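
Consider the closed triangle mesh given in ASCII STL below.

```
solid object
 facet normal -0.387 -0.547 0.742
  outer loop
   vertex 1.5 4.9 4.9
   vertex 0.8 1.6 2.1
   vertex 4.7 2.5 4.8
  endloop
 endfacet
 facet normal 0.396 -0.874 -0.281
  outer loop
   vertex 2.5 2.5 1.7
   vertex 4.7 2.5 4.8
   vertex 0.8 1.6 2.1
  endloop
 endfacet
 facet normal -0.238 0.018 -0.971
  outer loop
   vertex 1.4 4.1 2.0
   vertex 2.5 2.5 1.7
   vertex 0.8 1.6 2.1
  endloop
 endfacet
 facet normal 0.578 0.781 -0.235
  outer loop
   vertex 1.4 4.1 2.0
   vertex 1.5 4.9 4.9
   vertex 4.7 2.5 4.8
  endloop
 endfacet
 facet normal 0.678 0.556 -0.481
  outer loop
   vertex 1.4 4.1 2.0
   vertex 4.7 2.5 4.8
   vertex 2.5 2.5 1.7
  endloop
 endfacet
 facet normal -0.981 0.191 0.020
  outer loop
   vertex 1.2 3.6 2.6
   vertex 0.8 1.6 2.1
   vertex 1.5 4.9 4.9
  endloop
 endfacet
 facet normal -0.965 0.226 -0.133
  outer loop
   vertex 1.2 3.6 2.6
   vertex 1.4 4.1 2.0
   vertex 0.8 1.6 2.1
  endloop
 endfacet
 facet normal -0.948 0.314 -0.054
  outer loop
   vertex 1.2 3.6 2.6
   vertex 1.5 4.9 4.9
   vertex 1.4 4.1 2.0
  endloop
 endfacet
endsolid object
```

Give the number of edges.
12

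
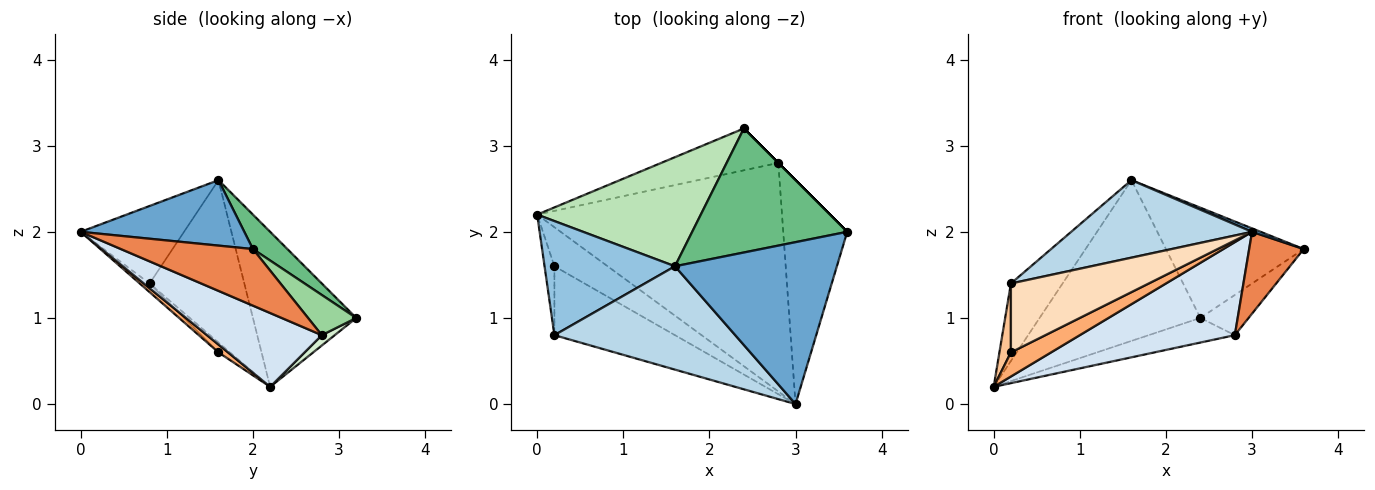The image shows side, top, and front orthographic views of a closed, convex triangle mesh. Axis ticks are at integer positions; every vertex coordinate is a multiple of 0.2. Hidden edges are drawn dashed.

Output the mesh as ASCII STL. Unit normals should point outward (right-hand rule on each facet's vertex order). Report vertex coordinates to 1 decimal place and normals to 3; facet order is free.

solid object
 facet normal 0.375 -0.020 0.927
  outer loop
   vertex 1.6 1.6 2.6
   vertex 3.0 0.0 2.0
   vertex 3.6 2.0 1.8
  endloop
 endfacet
 facet normal -0.718 0.391 0.576
  outer loop
   vertex 0.2 0.8 1.4
   vertex 1.6 1.6 2.6
   vertex 0.0 2.2 0.2
  endloop
 endfacet
 facet normal -0.324 -0.568 0.757
  outer loop
   vertex 0.2 0.8 1.4
   vertex 3.0 0.0 2.0
   vertex 1.6 1.6 2.6
  endloop
 endfacet
 facet normal 0.269 -0.363 -0.892
  outer loop
   vertex 2.8 2.8 0.8
   vertex 3.0 0.0 2.0
   vertex 0.0 2.2 0.2
  endloop
 endfacet
 facet normal 0.639 -0.264 -0.722
  outer loop
   vertex 2.8 2.8 0.8
   vertex 3.6 2.0 1.8
   vertex 3.0 0.0 2.0
  endloop
 endfacet
 facet normal 0.124 -0.521 -0.844
  outer loop
   vertex 0.2 1.6 0.6
   vertex 0.0 2.2 0.2
   vertex 3.0 0.0 2.0
  endloop
 endfacet
 facet normal -0.577 -0.577 -0.577
  outer loop
   vertex 0.2 1.6 0.6
   vertex 0.2 0.8 1.4
   vertex 0.0 2.2 0.2
  endloop
 endfacet
 facet normal -0.050 -0.706 -0.706
  outer loop
   vertex 0.2 1.6 0.6
   vertex 3.0 0.0 2.0
   vertex 0.2 0.8 1.4
  endloop
 endfacet
 facet normal 0.164 0.655 0.737
  outer loop
   vertex 2.4 3.2 1.0
   vertex 1.6 1.6 2.6
   vertex 3.6 2.0 1.8
  endloop
 endfacet
 facet normal 0.707 0.707 0.000
  outer loop
   vertex 2.4 3.2 1.0
   vertex 3.6 2.0 1.8
   vertex 2.8 2.8 0.8
  endloop
 endfacet
 facet normal -0.470 0.731 0.496
  outer loop
   vertex 2.4 3.2 1.0
   vertex 0.0 2.2 0.2
   vertex 1.6 1.6 2.6
  endloop
 endfacet
 facet normal 0.076 0.506 -0.859
  outer loop
   vertex 2.4 3.2 1.0
   vertex 2.8 2.8 0.8
   vertex 0.0 2.2 0.2
  endloop
 endfacet
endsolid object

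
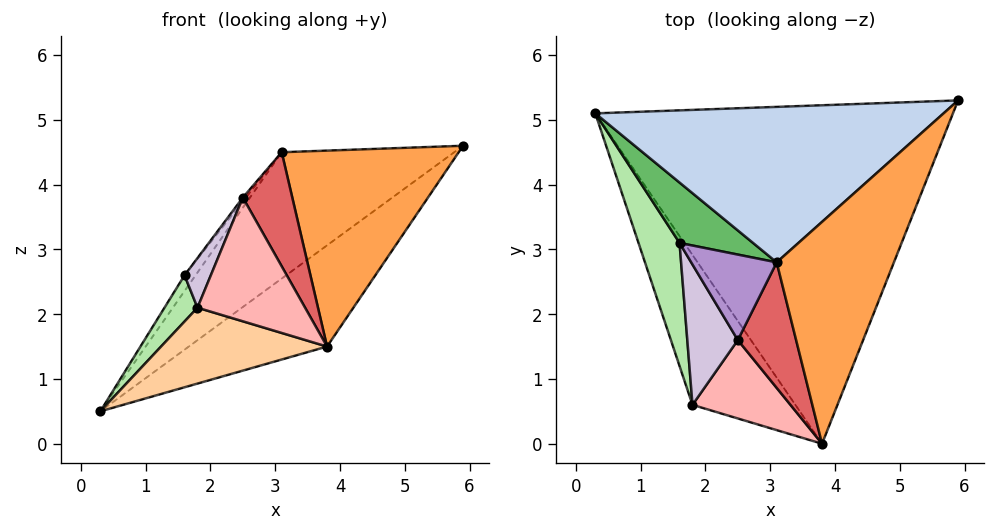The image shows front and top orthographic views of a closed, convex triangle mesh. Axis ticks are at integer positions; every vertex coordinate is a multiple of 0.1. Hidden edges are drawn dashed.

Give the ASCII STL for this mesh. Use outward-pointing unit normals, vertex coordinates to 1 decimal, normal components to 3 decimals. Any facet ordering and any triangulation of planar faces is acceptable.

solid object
 facet normal 0.569 0.236 -0.788
  outer loop
   vertex 3.8 0.0 1.5
   vertex 0.3 5.1 0.5
   vertex 5.9 5.3 4.6
  endloop
 endfacet
 facet normal -0.509 0.543 0.668
  outer loop
   vertex 3.1 2.8 4.5
   vertex 5.9 5.3 4.6
   vertex 0.3 5.1 0.5
  endloop
 endfacet
 facet normal 0.491 -0.577 0.653
  outer loop
   vertex 3.1 2.8 4.5
   vertex 3.8 0.0 1.5
   vertex 5.9 5.3 4.6
  endloop
 endfacet
 facet normal -0.374 -0.419 -0.827
  outer loop
   vertex 1.8 0.6 2.1
   vertex 0.3 5.1 0.5
   vertex 3.8 0.0 1.5
  endloop
 endfacet
 facet normal -0.762 0.163 0.627
  outer loop
   vertex 1.6 3.1 2.6
   vertex 3.1 2.8 4.5
   vertex 0.3 5.1 0.5
  endloop
 endfacet
 facet normal -0.899 -0.154 0.410
  outer loop
   vertex 1.6 3.1 2.6
   vertex 0.3 5.1 0.5
   vertex 1.8 0.6 2.1
  endloop
 endfacet
 facet normal 0.434 -0.606 0.667
  outer loop
   vertex 2.5 1.6 3.8
   vertex 3.8 0.0 1.5
   vertex 3.1 2.8 4.5
  endloop
 endfacet
 facet normal -0.092 -0.841 0.533
  outer loop
   vertex 2.5 1.6 3.8
   vertex 1.8 0.6 2.1
   vertex 3.8 0.0 1.5
  endloop
 endfacet
 facet normal -0.782 0.028 0.622
  outer loop
   vertex 2.5 1.6 3.8
   vertex 3.1 2.8 4.5
   vertex 1.6 3.1 2.6
  endloop
 endfacet
 facet normal -0.876 -0.161 0.455
  outer loop
   vertex 2.5 1.6 3.8
   vertex 1.6 3.1 2.6
   vertex 1.8 0.6 2.1
  endloop
 endfacet
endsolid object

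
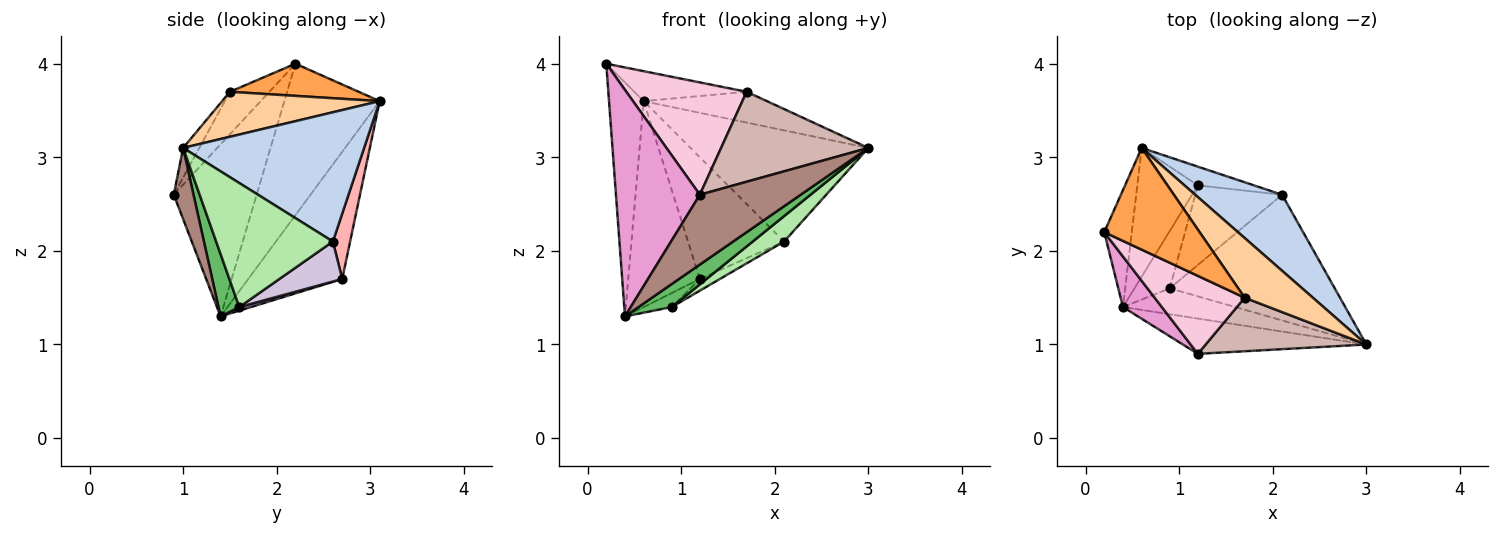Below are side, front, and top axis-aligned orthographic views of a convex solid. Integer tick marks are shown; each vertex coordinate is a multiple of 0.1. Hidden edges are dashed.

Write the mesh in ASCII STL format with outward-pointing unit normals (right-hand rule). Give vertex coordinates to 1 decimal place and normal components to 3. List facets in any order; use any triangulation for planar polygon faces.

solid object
 facet normal -0.926 0.337 -0.168
  outer loop
   vertex 0.4 1.4 1.3
   vertex 0.2 2.2 4.0
   vertex 0.6 3.1 3.6
  endloop
 endfacet
 facet normal 0.643 0.632 0.432
  outer loop
   vertex 2.1 2.6 2.1
   vertex 0.6 3.1 3.6
   vertex 3.0 1.0 3.1
  endloop
 endfacet
 facet normal 0.308 0.269 0.913
  outer loop
   vertex 1.7 1.5 3.7
   vertex 0.6 3.1 3.6
   vertex 0.2 2.2 4.0
  endloop
 endfacet
 facet normal 0.506 0.396 0.766
  outer loop
   vertex 1.7 1.5 3.7
   vertex 3.0 1.0 3.1
   vertex 0.6 3.1 3.6
  endloop
 endfacet
 facet normal 0.383 -0.614 -0.690
  outer loop
   vertex 0.9 1.6 1.4
   vertex 3.0 1.0 3.1
   vertex 0.4 1.4 1.3
  endloop
 endfacet
 facet normal 0.593 -0.159 -0.789
  outer loop
   vertex 0.9 1.6 1.4
   vertex 2.1 2.6 2.1
   vertex 3.0 1.0 3.1
  endloop
 endfacet
 facet normal -0.744 0.567 -0.354
  outer loop
   vertex 1.2 2.7 1.7
   vertex 0.4 1.4 1.3
   vertex 0.6 3.1 3.6
  endloop
 endfacet
 facet normal 0.175 0.973 -0.150
  outer loop
   vertex 1.2 2.7 1.7
   vertex 0.6 3.1 3.6
   vertex 2.1 2.6 2.1
  endloop
 endfacet
 facet normal 0.099 0.237 -0.967
  outer loop
   vertex 1.2 2.7 1.7
   vertex 0.9 1.6 1.4
   vertex 0.4 1.4 1.3
  endloop
 endfacet
 facet normal 0.415 0.132 -0.900
  outer loop
   vertex 1.2 2.7 1.7
   vertex 2.1 2.6 2.1
   vertex 0.9 1.6 1.4
  endloop
 endfacet
 facet normal 0.172 -0.879 -0.444
  outer loop
   vertex 1.2 0.9 2.6
   vertex 0.4 1.4 1.3
   vertex 3.0 1.0 3.1
  endloop
 endfacet
 facet normal -0.094 -0.855 0.509
  outer loop
   vertex 1.2 0.9 2.6
   vertex 3.0 1.0 3.1
   vertex 1.7 1.5 3.7
  endloop
 endfacet
 facet normal -0.694 -0.703 0.157
  outer loop
   vertex 1.2 0.9 2.6
   vertex 0.2 2.2 4.0
   vertex 0.4 1.4 1.3
  endloop
 endfacet
 facet normal -0.260 -0.793 0.551
  outer loop
   vertex 1.2 0.9 2.6
   vertex 1.7 1.5 3.7
   vertex 0.2 2.2 4.0
  endloop
 endfacet
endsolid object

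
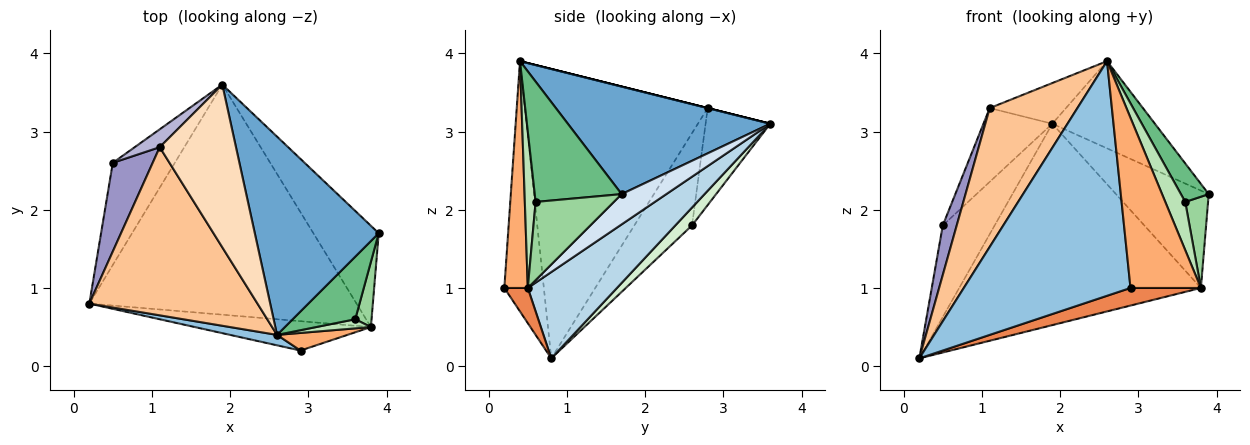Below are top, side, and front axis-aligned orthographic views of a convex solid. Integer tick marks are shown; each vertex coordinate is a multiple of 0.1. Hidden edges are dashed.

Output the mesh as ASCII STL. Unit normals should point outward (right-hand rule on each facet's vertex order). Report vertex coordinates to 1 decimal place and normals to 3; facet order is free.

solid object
 facet normal 0.622 0.315 0.717
  outer loop
   vertex 2.6 0.4 3.9
   vertex 3.9 1.7 2.2
   vertex 1.9 3.6 3.1
  endloop
 endfacet
 facet normal -0.230 -0.972 0.043
  outer loop
   vertex 2.9 0.2 1.0
   vertex 2.6 0.4 3.9
   vertex 0.2 0.8 0.1
  endloop
 endfacet
 facet normal 0.236 0.640 -0.731
  outer loop
   vertex 3.8 0.5 1.0
   vertex 0.2 0.8 0.1
   vertex 1.9 3.6 3.1
  endloop
 endfacet
 facet normal 0.317 0.657 -0.684
  outer loop
   vertex 3.8 0.5 1.0
   vertex 1.9 3.6 3.1
   vertex 3.9 1.7 2.2
  endloop
 endfacet
 facet normal 0.169 -0.507 -0.845
  outer loop
   vertex 3.8 0.5 1.0
   vertex 2.9 0.2 1.0
   vertex 0.2 0.8 0.1
  endloop
 endfacet
 facet normal 0.315 -0.944 0.098
  outer loop
   vertex 3.8 0.5 1.0
   vertex 2.6 0.4 3.9
   vertex 2.9 0.2 1.0
  endloop
 endfacet
 facet normal -0.799 -0.383 0.464
  outer loop
   vertex 1.1 2.8 3.3
   vertex 0.2 0.8 0.1
   vertex 2.6 0.4 3.9
  endloop
 endfacet
 facet normal 0.000 0.243 0.970
  outer loop
   vertex 1.1 2.8 3.3
   vertex 2.6 0.4 3.9
   vertex 1.9 3.6 3.1
  endloop
 endfacet
 facet normal 0.853 -0.273 0.444
  outer loop
   vertex 3.6 0.6 2.1
   vertex 3.9 1.7 2.2
   vertex 2.6 0.4 3.9
  endloop
 endfacet
 facet normal 0.941 -0.275 0.196
  outer loop
   vertex 3.6 0.6 2.1
   vertex 3.8 0.5 1.0
   vertex 3.9 1.7 2.2
  endloop
 endfacet
 facet normal 0.469 -0.868 0.164
  outer loop
   vertex 3.6 0.6 2.1
   vertex 2.6 0.4 3.9
   vertex 3.8 0.5 1.0
  endloop
 endfacet
 facet normal 0.210 0.653 -0.728
  outer loop
   vertex 0.5 2.6 1.8
   vertex 1.9 3.6 3.1
   vertex 0.2 0.8 0.1
  endloop
 endfacet
 facet normal -0.896 -0.216 0.387
  outer loop
   vertex 0.5 2.6 1.8
   vertex 0.2 0.8 0.1
   vertex 1.1 2.8 3.3
  endloop
 endfacet
 facet normal -0.674 0.718 0.174
  outer loop
   vertex 0.5 2.6 1.8
   vertex 1.1 2.8 3.3
   vertex 1.9 3.6 3.1
  endloop
 endfacet
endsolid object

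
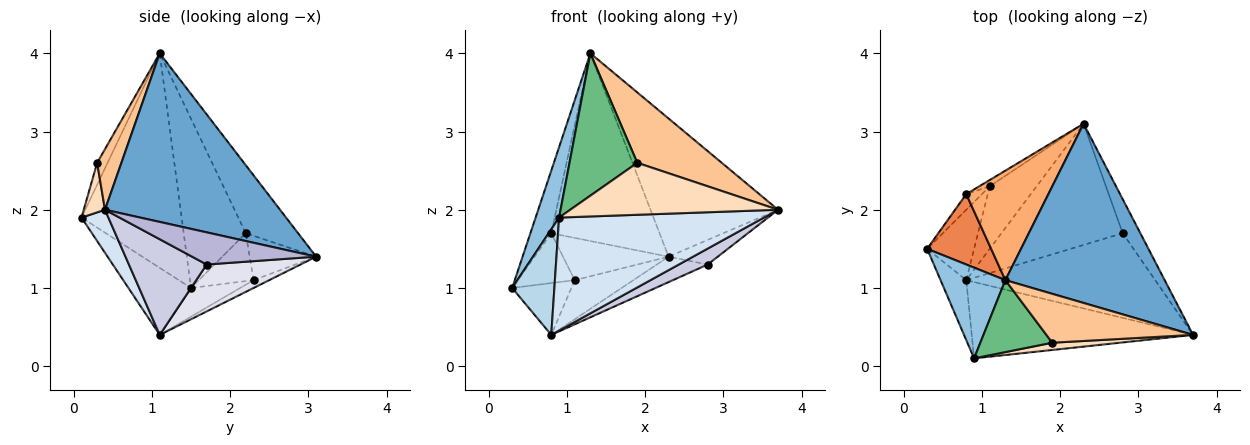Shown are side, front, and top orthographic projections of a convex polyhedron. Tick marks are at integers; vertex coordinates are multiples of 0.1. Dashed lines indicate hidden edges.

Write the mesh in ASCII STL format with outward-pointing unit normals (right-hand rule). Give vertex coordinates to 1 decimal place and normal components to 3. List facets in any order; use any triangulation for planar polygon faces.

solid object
 facet normal 0.642 0.468 0.607
  outer loop
   vertex 1.3 1.1 4.0
   vertex 3.7 0.4 2.0
   vertex 2.3 3.1 1.4
  endloop
 endfacet
 facet normal -0.934 -0.219 0.282
  outer loop
   vertex 0.9 0.1 1.9
   vertex 1.3 1.1 4.0
   vertex 0.3 1.5 1.0
  endloop
 endfacet
 facet normal -0.790 -0.533 -0.303
  outer loop
   vertex 0.8 1.1 0.4
   vertex 0.9 0.1 1.9
   vertex 0.3 1.5 1.0
  endloop
 endfacet
 facet normal 0.108 -0.824 -0.556
  outer loop
   vertex 0.8 1.1 0.4
   vertex 3.7 0.4 2.0
   vertex 0.9 0.1 1.9
  endloop
 endfacet
 facet normal -0.892 0.300 0.337
  outer loop
   vertex 0.8 2.2 1.7
   vertex 0.3 1.5 1.0
   vertex 1.3 1.1 4.0
  endloop
 endfacet
 facet normal -0.385 0.797 0.465
  outer loop
   vertex 0.8 2.2 1.7
   vertex 1.3 1.1 4.0
   vertex 2.3 3.1 1.4
  endloop
 endfacet
 facet normal 0.229 -0.799 0.555
  outer loop
   vertex 1.9 0.3 2.6
   vertex 3.7 0.4 2.0
   vertex 1.3 1.1 4.0
  endloop
 endfacet
 facet normal 0.101 -0.985 0.138
  outer loop
   vertex 1.9 0.3 2.6
   vertex 0.9 0.1 1.9
   vertex 3.7 0.4 2.0
  endloop
 endfacet
 facet normal -0.136 -0.884 0.447
  outer loop
   vertex 1.9 0.3 2.6
   vertex 1.3 1.1 4.0
   vertex 0.9 0.1 1.9
  endloop
 endfacet
 facet normal -0.442 0.532 -0.723
  outer loop
   vertex 1.1 2.3 1.1
   vertex 0.8 1.1 0.4
   vertex 0.3 1.5 1.0
  endloop
 endfacet
 facet normal -0.140 0.525 -0.840
  outer loop
   vertex 1.1 2.3 1.1
   vertex 2.3 3.1 1.4
   vertex 0.8 1.1 0.4
  endloop
 endfacet
 facet normal -0.676 0.703 -0.221
  outer loop
   vertex 1.1 2.3 1.1
   vertex 0.3 1.5 1.0
   vertex 0.8 2.2 1.7
  endloop
 endfacet
 facet normal -0.529 0.840 -0.124
  outer loop
   vertex 1.1 2.3 1.1
   vertex 0.8 2.2 1.7
   vertex 2.3 3.1 1.4
  endloop
 endfacet
 facet normal 0.828 0.328 -0.455
  outer loop
   vertex 2.8 1.7 1.3
   vertex 2.3 3.1 1.4
   vertex 3.7 0.4 2.0
  endloop
 endfacet
 facet normal 0.446 -0.165 -0.880
  outer loop
   vertex 2.8 1.7 1.3
   vertex 3.7 0.4 2.0
   vertex 0.8 1.1 0.4
  endloop
 endfacet
 facet normal 0.354 0.192 -0.915
  outer loop
   vertex 2.8 1.7 1.3
   vertex 0.8 1.1 0.4
   vertex 2.3 3.1 1.4
  endloop
 endfacet
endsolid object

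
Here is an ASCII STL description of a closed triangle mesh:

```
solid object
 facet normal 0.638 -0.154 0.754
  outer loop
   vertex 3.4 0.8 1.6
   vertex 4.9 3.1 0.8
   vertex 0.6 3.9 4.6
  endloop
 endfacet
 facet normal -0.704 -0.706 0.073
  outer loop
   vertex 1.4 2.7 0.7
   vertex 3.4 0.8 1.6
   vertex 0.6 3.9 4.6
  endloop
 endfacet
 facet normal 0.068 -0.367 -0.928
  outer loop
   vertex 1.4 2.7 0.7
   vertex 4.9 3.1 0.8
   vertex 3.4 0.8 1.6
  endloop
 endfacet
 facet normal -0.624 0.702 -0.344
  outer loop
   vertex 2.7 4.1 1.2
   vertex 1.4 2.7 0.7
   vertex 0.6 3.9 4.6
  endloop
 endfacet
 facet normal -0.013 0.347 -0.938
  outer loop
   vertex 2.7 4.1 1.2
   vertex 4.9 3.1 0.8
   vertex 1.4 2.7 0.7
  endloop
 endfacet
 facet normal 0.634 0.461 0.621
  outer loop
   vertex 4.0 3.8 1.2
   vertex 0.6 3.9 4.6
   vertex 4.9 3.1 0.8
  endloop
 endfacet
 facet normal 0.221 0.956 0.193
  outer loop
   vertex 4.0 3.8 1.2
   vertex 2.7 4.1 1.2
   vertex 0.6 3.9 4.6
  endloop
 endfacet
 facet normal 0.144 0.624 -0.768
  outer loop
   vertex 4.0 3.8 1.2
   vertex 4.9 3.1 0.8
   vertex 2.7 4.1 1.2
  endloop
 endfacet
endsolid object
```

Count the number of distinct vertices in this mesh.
6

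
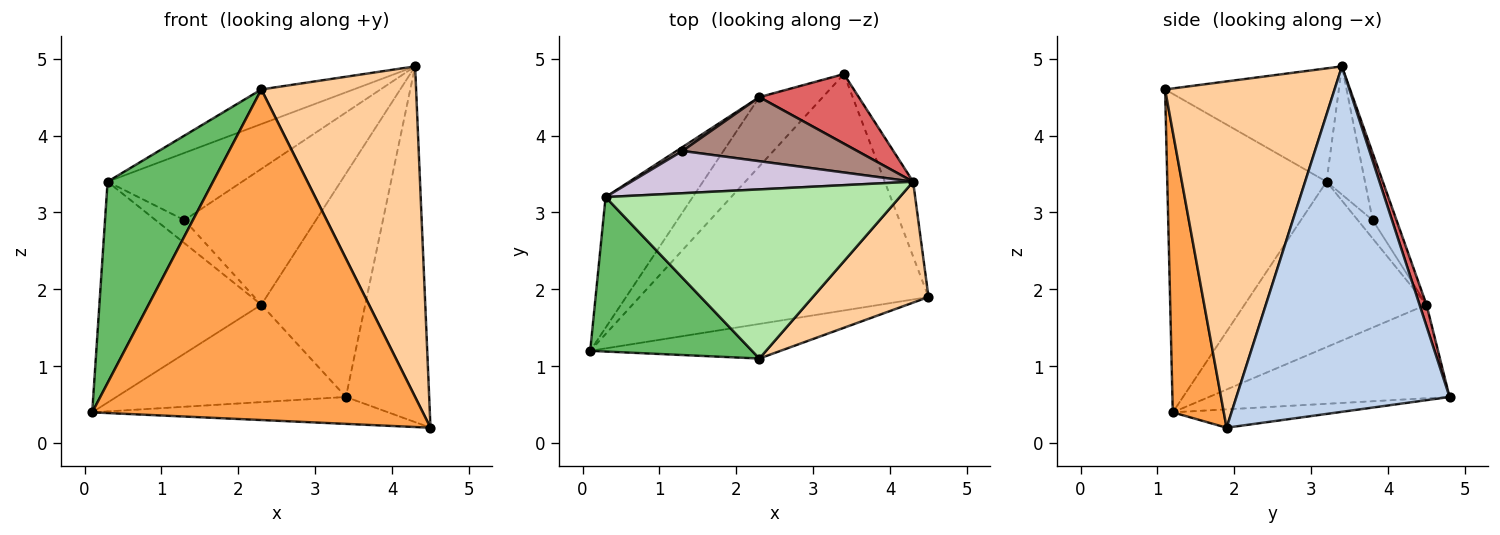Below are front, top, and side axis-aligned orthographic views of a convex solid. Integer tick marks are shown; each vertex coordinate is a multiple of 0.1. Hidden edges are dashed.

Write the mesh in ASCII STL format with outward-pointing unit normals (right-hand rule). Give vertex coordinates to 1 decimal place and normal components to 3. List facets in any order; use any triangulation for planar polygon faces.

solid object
 facet normal -0.063 0.113 -0.992
  outer loop
   vertex 3.4 4.8 0.6
   vertex 4.5 1.9 0.2
   vertex 0.1 1.2 0.4
  endloop
 endfacet
 facet normal 0.929 0.363 -0.076
  outer loop
   vertex 4.3 3.4 4.9
   vertex 4.5 1.9 0.2
   vertex 3.4 4.8 0.6
  endloop
 endfacet
 facet normal 0.152 -0.983 -0.103
  outer loop
   vertex 2.3 1.1 4.6
   vertex 0.1 1.2 0.4
   vertex 4.5 1.9 0.2
  endloop
 endfacet
 facet normal 0.717 -0.655 0.239
  outer loop
   vertex 2.3 1.1 4.6
   vertex 4.5 1.9 0.2
   vertex 4.3 3.4 4.9
  endloop
 endfacet
 facet normal -0.768 -0.508 0.390
  outer loop
   vertex 2.3 1.1 4.6
   vertex 0.3 3.2 3.4
   vertex 0.1 1.2 0.4
  endloop
 endfacet
 facet normal -0.353 0.187 0.917
  outer loop
   vertex 2.3 1.1 4.6
   vertex 4.3 3.4 4.9
   vertex 0.3 3.2 3.4
  endloop
 endfacet
 facet normal 0.064 0.953 0.297
  outer loop
   vertex 2.3 4.5 1.8
   vertex 4.3 3.4 4.9
   vertex 3.4 4.8 0.6
  endloop
 endfacet
 facet normal -0.649 0.620 -0.440
  outer loop
   vertex 2.3 4.5 1.8
   vertex 3.4 4.8 0.6
   vertex 0.1 1.2 0.4
  endloop
 endfacet
 facet normal -0.695 0.619 -0.366
  outer loop
   vertex 2.3 4.5 1.8
   vertex 0.1 1.2 0.4
   vertex 0.3 3.2 3.4
  endloop
 endfacet
 facet normal -0.235 0.823 0.517
  outer loop
   vertex 1.3 3.8 2.9
   vertex 0.3 3.2 3.4
   vertex 4.3 3.4 4.9
  endloop
 endfacet
 facet normal -0.162 0.893 0.421
  outer loop
   vertex 1.3 3.8 2.9
   vertex 4.3 3.4 4.9
   vertex 2.3 4.5 1.8
  endloop
 endfacet
 facet normal -0.454 0.879 0.146
  outer loop
   vertex 1.3 3.8 2.9
   vertex 2.3 4.5 1.8
   vertex 0.3 3.2 3.4
  endloop
 endfacet
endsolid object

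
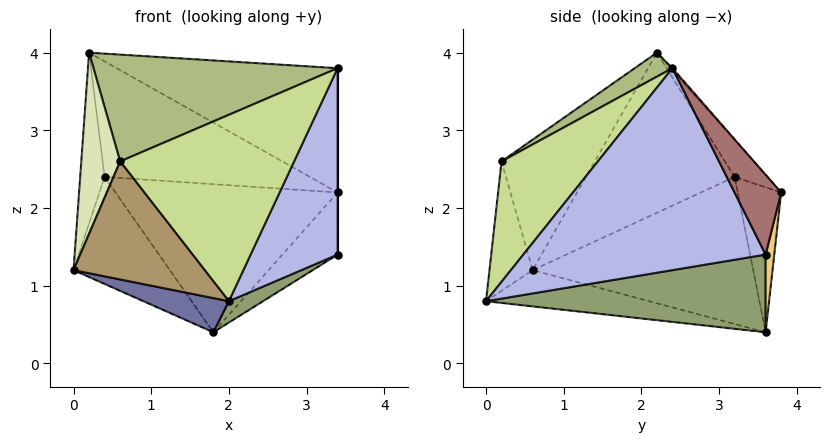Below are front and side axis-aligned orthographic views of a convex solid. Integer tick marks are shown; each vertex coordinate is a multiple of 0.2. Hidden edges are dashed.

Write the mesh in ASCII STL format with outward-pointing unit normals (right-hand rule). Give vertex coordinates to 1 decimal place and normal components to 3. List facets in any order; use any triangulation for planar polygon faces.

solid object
 facet normal -0.229 -0.120 -0.966
  outer loop
   vertex 2.0 0.0 0.8
   vertex 0.0 0.6 1.2
   vertex 1.8 3.6 0.4
  endloop
 endfacet
 facet normal -0.799 0.349 -0.490
  outer loop
   vertex 0.4 3.2 2.4
   vertex 1.8 3.6 0.4
   vertex 0.0 0.6 1.2
  endloop
 endfacet
 facet normal -0.987 0.162 -0.022
  outer loop
   vertex 0.4 3.2 2.4
   vertex 0.0 0.6 1.2
   vertex 0.2 2.2 4.0
  endloop
 endfacet
 facet normal 0.928 -0.333 -0.167
  outer loop
   vertex 3.4 3.6 1.4
   vertex 3.4 2.4 3.8
   vertex 2.0 0.0 0.8
  endloop
 endfacet
 facet normal 0.529 -0.065 -0.846
  outer loop
   vertex 3.4 3.6 1.4
   vertex 2.0 0.0 0.8
   vertex 1.8 3.6 0.4
  endloop
 endfacet
 facet normal 0.086 -0.560 0.824
  outer loop
   vertex 0.6 0.2 2.6
   vertex 3.4 2.4 3.8
   vertex 0.2 2.2 4.0
  endloop
 endfacet
 facet normal 0.438 -0.791 0.428
  outer loop
   vertex 0.6 0.2 2.6
   vertex 2.0 0.0 0.8
   vertex 3.4 2.4 3.8
  endloop
 endfacet
 facet normal -0.888 -0.370 0.275
  outer loop
   vertex 0.6 0.2 2.6
   vertex 0.2 2.2 4.0
   vertex 0.0 0.6 1.2
  endloop
 endfacet
 facet normal -0.310 -0.941 -0.136
  outer loop
   vertex 0.6 0.2 2.6
   vertex 0.0 0.6 1.2
   vertex 2.0 0.0 0.8
  endloop
 endfacet
 facet normal -0.192 0.979 0.062
  outer loop
   vertex 3.4 3.8 2.2
   vertex 1.8 3.6 0.4
   vertex 0.4 3.2 2.4
  endloop
 endfacet
 facet normal 0.150 0.959 -0.240
  outer loop
   vertex 3.4 3.8 2.2
   vertex 3.4 3.6 1.4
   vertex 1.8 3.6 0.4
  endloop
 endfacet
 facet normal -0.135 0.848 0.513
  outer loop
   vertex 3.4 3.8 2.2
   vertex 0.4 3.2 2.4
   vertex 0.2 2.2 4.0
  endloop
 endfacet
 facet normal 1.000 0.000 0.000
  outer loop
   vertex 3.4 3.8 2.2
   vertex 3.4 2.4 3.8
   vertex 3.4 3.6 1.4
  endloop
 endfacet
 facet normal -0.006 0.753 0.658
  outer loop
   vertex 3.4 3.8 2.2
   vertex 0.2 2.2 4.0
   vertex 3.4 2.4 3.8
  endloop
 endfacet
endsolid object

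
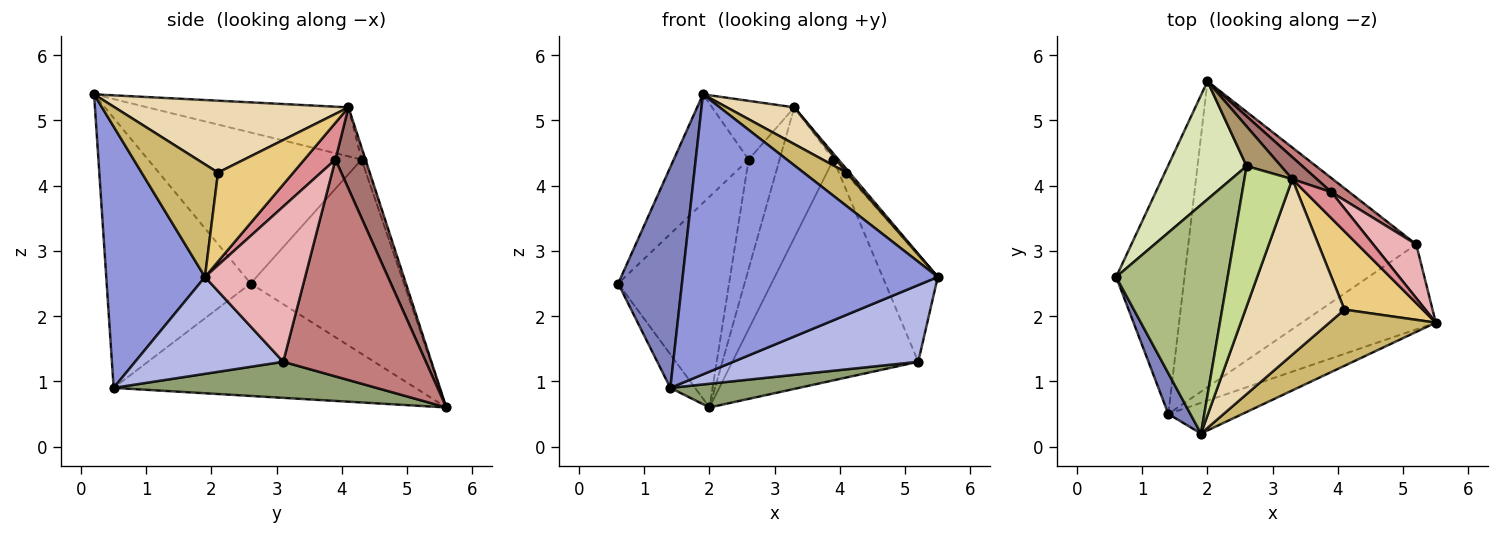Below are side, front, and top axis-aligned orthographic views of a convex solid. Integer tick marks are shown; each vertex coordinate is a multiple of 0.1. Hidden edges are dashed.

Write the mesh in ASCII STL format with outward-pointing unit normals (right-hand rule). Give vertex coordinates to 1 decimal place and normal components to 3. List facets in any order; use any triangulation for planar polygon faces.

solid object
 facet normal -0.853 0.070 -0.518
  outer loop
   vertex 1.4 0.5 0.9
   vertex 0.6 2.6 2.5
   vertex 2.0 5.6 0.6
  endloop
 endfacet
 facet normal -0.912 -0.404 0.074
  outer loop
   vertex 1.4 0.5 0.9
   vertex 1.9 0.2 5.4
   vertex 0.6 2.6 2.5
  endloop
 endfacet
 facet normal 0.359 -0.928 -0.102
  outer loop
   vertex 1.4 0.5 0.9
   vertex 5.5 1.9 2.6
   vertex 1.9 0.2 5.4
  endloop
 endfacet
 facet normal 0.473 -0.590 -0.654
  outer loop
   vertex 5.2 3.1 1.3
   vertex 5.5 1.9 2.6
   vertex 1.4 0.5 0.9
  endloop
 endfacet
 facet normal 0.156 -0.076 -0.985
  outer loop
   vertex 5.2 3.1 1.3
   vertex 1.4 0.5 0.9
   vertex 2.0 5.6 0.6
  endloop
 endfacet
 facet normal -0.774 0.272 0.572
  outer loop
   vertex 2.6 4.3 4.4
   vertex 0.6 2.6 2.5
   vertex 1.9 0.2 5.4
  endloop
 endfacet
 facet normal -0.686 0.281 0.671
  outer loop
   vertex 2.6 4.3 4.4
   vertex 1.9 0.2 5.4
   vertex 3.3 4.1 5.2
  endloop
 endfacet
 facet normal -0.770 0.557 0.312
  outer loop
   vertex 2.6 4.3 4.4
   vertex 2.0 5.6 0.6
   vertex 0.6 2.6 2.5
  endloop
 endfacet
 facet normal -0.120 0.933 0.338
  outer loop
   vertex 2.6 4.3 4.4
   vertex 3.3 4.1 5.2
   vertex 2.0 5.6 0.6
  endloop
 endfacet
 facet normal 0.673 -0.378 0.636
  outer loop
   vertex 4.1 2.1 4.2
   vertex 1.9 0.2 5.4
   vertex 5.5 1.9 2.6
  endloop
 endfacet
 facet normal 0.750 -0.030 0.660
  outer loop
   vertex 4.1 2.1 4.2
   vertex 5.5 1.9 2.6
   vertex 3.3 4.1 5.2
  endloop
 endfacet
 facet normal 0.579 -0.167 0.798
  outer loop
   vertex 4.1 2.1 4.2
   vertex 3.3 4.1 5.2
   vertex 1.9 0.2 5.4
  endloop
 endfacet
 facet normal 0.482 0.864 0.146
  outer loop
   vertex 3.9 3.9 4.4
   vertex 2.0 5.6 0.6
   vertex 3.3 4.1 5.2
  endloop
 endfacet
 facet normal 0.608 0.792 0.050
  outer loop
   vertex 3.9 3.9 4.4
   vertex 5.2 3.1 1.3
   vertex 2.0 5.6 0.6
  endloop
 endfacet
 facet normal 0.809 0.130 0.574
  outer loop
   vertex 3.9 3.9 4.4
   vertex 3.3 4.1 5.2
   vertex 5.5 1.9 2.6
  endloop
 endfacet
 facet normal 0.851 0.469 0.236
  outer loop
   vertex 3.9 3.9 4.4
   vertex 5.5 1.9 2.6
   vertex 5.2 3.1 1.3
  endloop
 endfacet
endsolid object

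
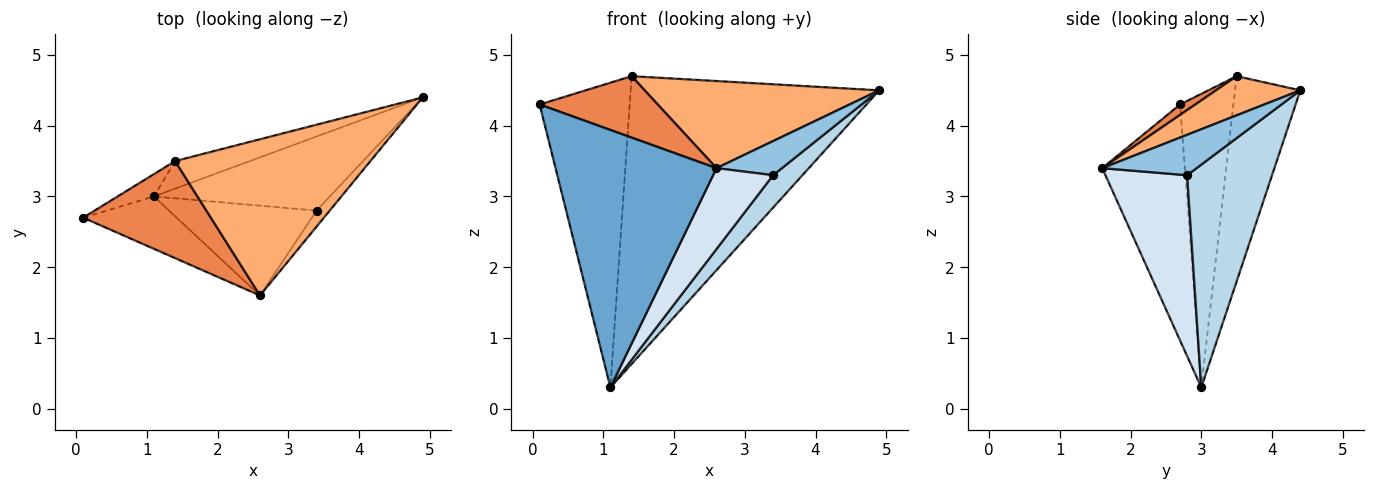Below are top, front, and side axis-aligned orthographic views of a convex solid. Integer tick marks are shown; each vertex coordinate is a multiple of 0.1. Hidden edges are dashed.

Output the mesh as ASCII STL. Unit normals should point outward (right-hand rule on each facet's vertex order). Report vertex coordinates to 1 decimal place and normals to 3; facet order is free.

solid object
 facet normal -0.449 -0.875 -0.178
  outer loop
   vertex 1.1 3.0 0.3
   vertex 2.6 1.6 3.4
   vertex 0.1 2.7 4.3
  endloop
 endfacet
 facet normal 0.794 -0.551 -0.258
  outer loop
   vertex 3.4 2.8 3.3
   vertex 4.9 4.4 4.5
   vertex 2.6 1.6 3.4
  endloop
 endfacet
 facet normal 0.757 -0.262 -0.598
  outer loop
   vertex 3.4 2.8 3.3
   vertex 1.1 3.0 0.3
   vertex 4.9 4.4 4.5
  endloop
 endfacet
 facet normal 0.673 -0.495 -0.549
  outer loop
   vertex 3.4 2.8 3.3
   vertex 2.6 1.6 3.4
   vertex 1.1 3.0 0.3
  endloop
 endfacet
 facet normal 0.069 -0.533 0.843
  outer loop
   vertex 1.4 3.5 4.7
   vertex 0.1 2.7 4.3
   vertex 2.6 1.6 3.4
  endloop
 endfacet
 facet normal 0.173 -0.480 0.860
  outer loop
   vertex 1.4 3.5 4.7
   vertex 2.6 1.6 3.4
   vertex 4.9 4.4 4.5
  endloop
 endfacet
 facet normal -0.509 0.858 -0.063
  outer loop
   vertex 1.4 3.5 4.7
   vertex 1.1 3.0 0.3
   vertex 0.1 2.7 4.3
  endloop
 endfacet
 facet normal -0.253 0.963 -0.092
  outer loop
   vertex 1.4 3.5 4.7
   vertex 4.9 4.4 4.5
   vertex 1.1 3.0 0.3
  endloop
 endfacet
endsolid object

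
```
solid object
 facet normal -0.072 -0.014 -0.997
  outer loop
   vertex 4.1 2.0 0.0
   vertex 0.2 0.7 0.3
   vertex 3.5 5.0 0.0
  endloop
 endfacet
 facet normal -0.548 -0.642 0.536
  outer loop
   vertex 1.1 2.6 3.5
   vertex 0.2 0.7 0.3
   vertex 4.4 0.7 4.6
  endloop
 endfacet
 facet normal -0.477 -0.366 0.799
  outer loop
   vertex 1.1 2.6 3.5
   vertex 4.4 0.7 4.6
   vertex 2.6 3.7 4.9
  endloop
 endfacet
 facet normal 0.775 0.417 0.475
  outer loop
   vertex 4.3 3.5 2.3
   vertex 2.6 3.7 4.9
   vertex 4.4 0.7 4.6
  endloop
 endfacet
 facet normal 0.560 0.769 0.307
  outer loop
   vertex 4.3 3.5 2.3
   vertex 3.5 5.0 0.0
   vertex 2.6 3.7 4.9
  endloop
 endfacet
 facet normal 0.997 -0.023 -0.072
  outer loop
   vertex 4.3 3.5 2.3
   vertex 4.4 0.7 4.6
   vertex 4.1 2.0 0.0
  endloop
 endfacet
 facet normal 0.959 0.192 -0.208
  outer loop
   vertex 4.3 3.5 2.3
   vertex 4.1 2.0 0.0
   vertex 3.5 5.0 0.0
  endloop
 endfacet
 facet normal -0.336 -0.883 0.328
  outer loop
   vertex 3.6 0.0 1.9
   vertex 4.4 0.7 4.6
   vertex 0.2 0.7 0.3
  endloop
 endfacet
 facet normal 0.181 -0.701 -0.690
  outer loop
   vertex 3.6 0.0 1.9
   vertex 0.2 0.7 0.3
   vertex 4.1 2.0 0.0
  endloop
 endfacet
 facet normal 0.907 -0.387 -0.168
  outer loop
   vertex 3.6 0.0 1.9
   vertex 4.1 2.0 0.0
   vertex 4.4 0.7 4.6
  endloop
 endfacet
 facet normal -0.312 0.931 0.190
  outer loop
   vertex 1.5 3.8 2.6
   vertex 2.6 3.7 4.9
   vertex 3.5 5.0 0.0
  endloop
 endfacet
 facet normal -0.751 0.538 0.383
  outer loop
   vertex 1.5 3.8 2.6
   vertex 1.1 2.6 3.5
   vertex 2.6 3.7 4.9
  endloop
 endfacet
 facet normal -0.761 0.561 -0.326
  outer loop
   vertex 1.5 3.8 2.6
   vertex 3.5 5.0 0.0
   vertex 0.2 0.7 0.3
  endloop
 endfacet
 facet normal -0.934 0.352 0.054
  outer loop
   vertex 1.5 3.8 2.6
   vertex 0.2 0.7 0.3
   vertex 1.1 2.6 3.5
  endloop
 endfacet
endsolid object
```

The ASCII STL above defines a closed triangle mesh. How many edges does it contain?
21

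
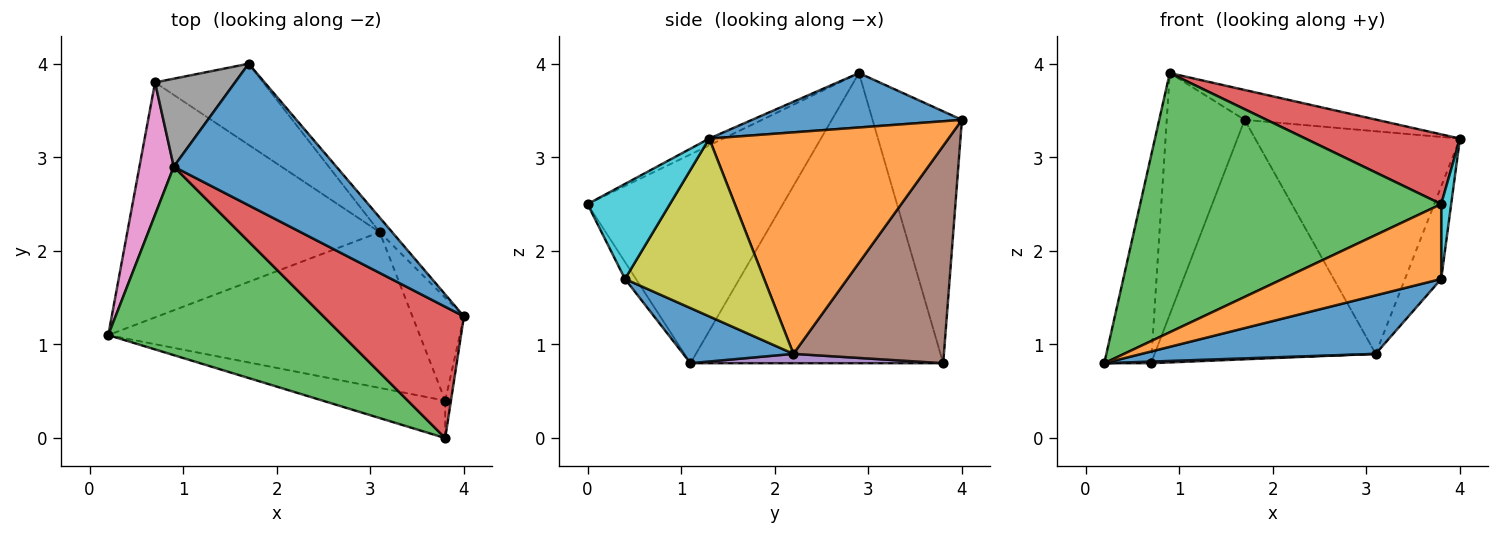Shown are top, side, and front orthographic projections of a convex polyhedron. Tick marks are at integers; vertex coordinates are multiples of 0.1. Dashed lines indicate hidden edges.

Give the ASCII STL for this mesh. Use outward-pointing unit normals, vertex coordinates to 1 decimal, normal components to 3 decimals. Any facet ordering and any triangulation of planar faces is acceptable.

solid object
 facet normal 0.311 0.196 0.930
  outer loop
   vertex 0.9 2.9 3.9
   vertex 4.0 1.3 3.2
   vertex 1.7 4.0 3.4
  endloop
 endfacet
 facet normal 0.759 0.650 -0.043
  outer loop
   vertex 3.1 2.2 0.9
   vertex 1.7 4.0 3.4
   vertex 4.0 1.3 3.2
  endloop
 endfacet
 facet normal -0.465 -0.716 0.521
  outer loop
   vertex 3.8 0.0 2.5
   vertex 0.9 2.9 3.9
   vertex 0.2 1.1 0.8
  endloop
 endfacet
 facet normal -0.043 -0.469 0.882
  outer loop
   vertex 3.8 0.0 2.5
   vertex 4.0 1.3 3.2
   vertex 0.9 2.9 3.9
  endloop
 endfacet
 facet normal 0.037 -0.007 -0.999
  outer loop
   vertex 0.7 3.8 0.8
   vertex 3.1 2.2 0.9
   vertex 0.2 1.1 0.8
  endloop
 endfacet
 facet normal 0.542 0.796 -0.270
  outer loop
   vertex 0.7 3.8 0.8
   vertex 1.7 4.0 3.4
   vertex 3.1 2.2 0.9
  endloop
 endfacet
 facet normal -0.977 0.181 0.116
  outer loop
   vertex 0.7 3.8 0.8
   vertex 0.2 1.1 0.8
   vertex 0.9 2.9 3.9
  endloop
 endfacet
 facet normal -0.733 0.639 0.233
  outer loop
   vertex 0.7 3.8 0.8
   vertex 0.9 2.9 3.9
   vertex 1.7 4.0 3.4
  endloop
 endfacet
 facet normal 0.932 0.243 -0.270
  outer loop
   vertex 3.8 0.4 1.7
   vertex 3.1 2.2 0.9
   vertex 4.0 1.3 3.2
  endloop
 endfacet
 facet normal 0.991 -0.120 -0.060
  outer loop
   vertex 3.8 0.4 1.7
   vertex 4.0 1.3 3.2
   vertex 3.8 0.0 2.5
  endloop
 endfacet
 facet normal 0.163 -0.347 -0.924
  outer loop
   vertex 3.8 0.4 1.7
   vertex 0.2 1.1 0.8
   vertex 3.1 2.2 0.9
  endloop
 endfacet
 facet normal -0.062 -0.893 -0.446
  outer loop
   vertex 3.8 0.4 1.7
   vertex 3.8 0.0 2.5
   vertex 0.2 1.1 0.8
  endloop
 endfacet
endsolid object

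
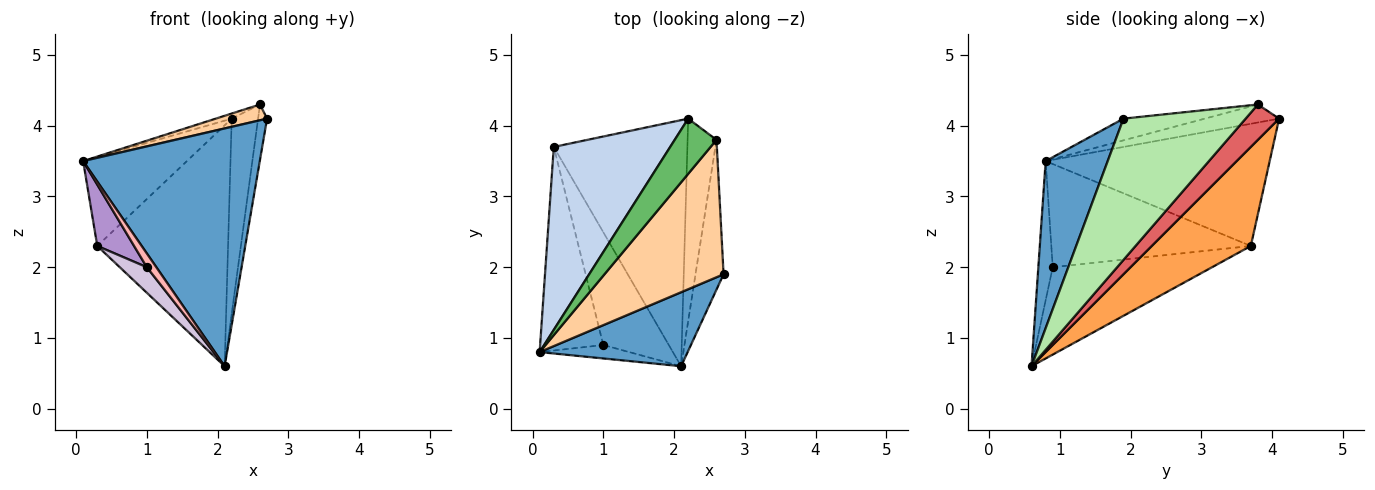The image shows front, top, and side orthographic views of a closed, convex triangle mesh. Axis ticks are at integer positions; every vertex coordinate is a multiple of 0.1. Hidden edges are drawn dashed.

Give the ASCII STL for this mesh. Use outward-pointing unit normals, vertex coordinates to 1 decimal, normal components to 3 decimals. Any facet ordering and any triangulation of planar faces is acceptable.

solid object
 facet normal 0.318 -0.905 0.282
  outer loop
   vertex 2.1 0.6 0.6
   vertex 2.7 1.9 4.1
   vertex 0.1 0.8 3.5
  endloop
 endfacet
 facet normal -0.686 0.318 0.654
  outer loop
   vertex 0.3 3.7 2.3
   vertex 0.1 0.8 3.5
   vertex 2.2 4.1 4.1
  endloop
 endfacet
 facet normal 0.468 0.618 -0.631
  outer loop
   vertex 0.3 3.7 2.3
   vertex 2.2 4.1 4.1
   vertex 2.1 0.6 0.6
  endloop
 endfacet
 facet normal -0.178 -0.112 0.978
  outer loop
   vertex 2.6 3.8 4.3
   vertex 0.1 0.8 3.5
   vertex 2.7 1.9 4.1
  endloop
 endfacet
 facet normal -0.394 0.084 0.915
  outer loop
   vertex 2.6 3.8 4.3
   vertex 2.2 4.1 4.1
   vertex 0.1 0.8 3.5
  endloop
 endfacet
 facet normal 0.978 0.072 -0.194
  outer loop
   vertex 2.6 3.8 4.3
   vertex 2.7 1.9 4.1
   vertex 2.1 0.6 0.6
  endloop
 endfacet
 facet normal 0.661 0.521 -0.540
  outer loop
   vertex 2.6 3.8 4.3
   vertex 2.1 0.6 0.6
   vertex 2.2 4.1 4.1
  endloop
 endfacet
 facet normal -0.735 -0.486 -0.473
  outer loop
   vertex 1.0 0.9 2.0
   vertex 2.1 0.6 0.6
   vertex 0.1 0.8 3.5
  endloop
 endfacet
 facet normal -0.842 -0.155 -0.516
  outer loop
   vertex 1.0 0.9 2.0
   vertex 0.1 0.8 3.5
   vertex 0.3 3.7 2.3
  endloop
 endfacet
 facet normal -0.793 -0.135 -0.594
  outer loop
   vertex 1.0 0.9 2.0
   vertex 0.3 3.7 2.3
   vertex 2.1 0.6 0.6
  endloop
 endfacet
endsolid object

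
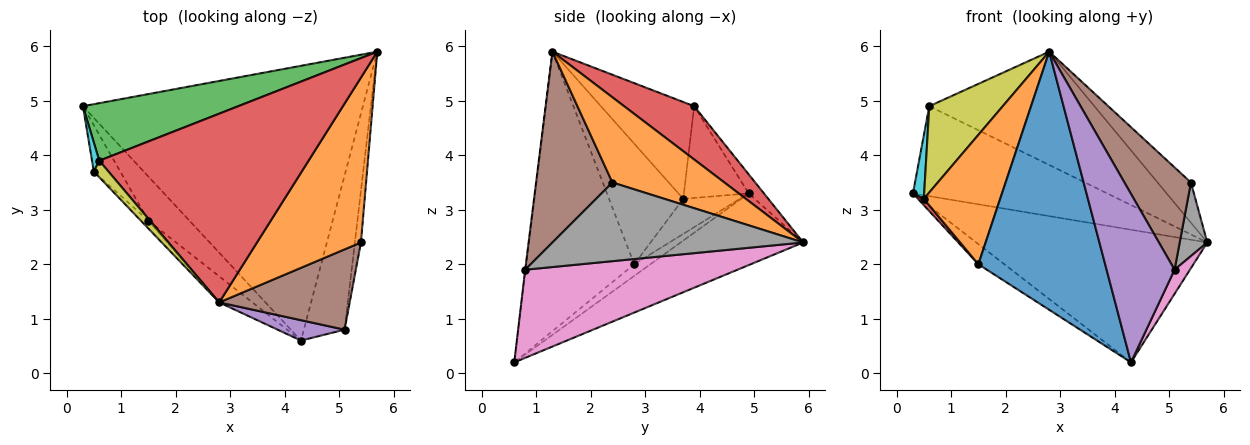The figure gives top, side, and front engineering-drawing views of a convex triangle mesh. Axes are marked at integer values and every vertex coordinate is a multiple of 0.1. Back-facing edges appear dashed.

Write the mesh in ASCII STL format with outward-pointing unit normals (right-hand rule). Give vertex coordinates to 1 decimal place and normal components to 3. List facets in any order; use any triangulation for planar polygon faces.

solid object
 facet normal -0.225 0.424 -0.878
  outer loop
   vertex 4.3 0.6 0.2
   vertex 0.3 4.9 3.3
   vertex 5.7 5.9 2.4
  endloop
 endfacet
 facet normal 0.623 0.185 0.760
  outer loop
   vertex 5.4 2.4 3.5
   vertex 5.7 5.9 2.4
   vertex 2.8 1.3 5.9
  endloop
 endfacet
 facet normal -0.066 0.841 0.538
  outer loop
   vertex 0.6 3.9 4.9
   vertex 5.7 5.9 2.4
   vertex 0.3 4.9 3.3
  endloop
 endfacet
 facet normal 0.213 0.503 0.838
  outer loop
   vertex 0.6 3.9 4.9
   vertex 2.8 1.3 5.9
   vertex 5.7 5.9 2.4
  endloop
 endfacet
 facet normal -0.007 -0.993 0.120
  outer loop
   vertex 5.1 0.8 1.9
   vertex 2.8 1.3 5.9
   vertex 4.3 0.6 0.2
  endloop
 endfacet
 facet normal 0.670 -0.584 0.458
  outer loop
   vertex 5.1 0.8 1.9
   vertex 5.4 2.4 3.5
   vertex 2.8 1.3 5.9
  endloop
 endfacet
 facet normal 0.906 -0.066 -0.419
  outer loop
   vertex 5.1 0.8 1.9
   vertex 4.3 0.6 0.2
   vertex 5.7 5.9 2.4
  endloop
 endfacet
 facet normal 0.991 -0.109 -0.077
  outer loop
   vertex 5.1 0.8 1.9
   vertex 5.7 5.9 2.4
   vertex 5.4 2.4 3.5
  endloop
 endfacet
 facet normal -0.780 -0.615 0.118
  outer loop
   vertex 0.5 3.7 3.2
   vertex 2.8 1.3 5.9
   vertex 0.6 3.9 4.9
  endloop
 endfacet
 facet normal -0.982 -0.170 0.078
  outer loop
   vertex 0.5 3.7 3.2
   vertex 0.6 3.9 4.9
   vertex 0.3 4.9 3.3
  endloop
 endfacet
 facet normal -0.646 -0.759 -0.077
  outer loop
   vertex 1.5 2.8 2.0
   vertex 4.3 0.6 0.2
   vertex 2.8 1.3 5.9
  endloop
 endfacet
 facet normal -0.697 -0.716 -0.043
  outer loop
   vertex 1.5 2.8 2.0
   vertex 2.8 1.3 5.9
   vertex 0.5 3.7 3.2
  endloop
 endfacet
 facet normal -0.250 0.402 -0.881
  outer loop
   vertex 1.5 2.8 2.0
   vertex 0.3 4.9 3.3
   vertex 4.3 0.6 0.2
  endloop
 endfacet
 facet normal -0.795 -0.082 -0.601
  outer loop
   vertex 1.5 2.8 2.0
   vertex 0.5 3.7 3.2
   vertex 0.3 4.9 3.3
  endloop
 endfacet
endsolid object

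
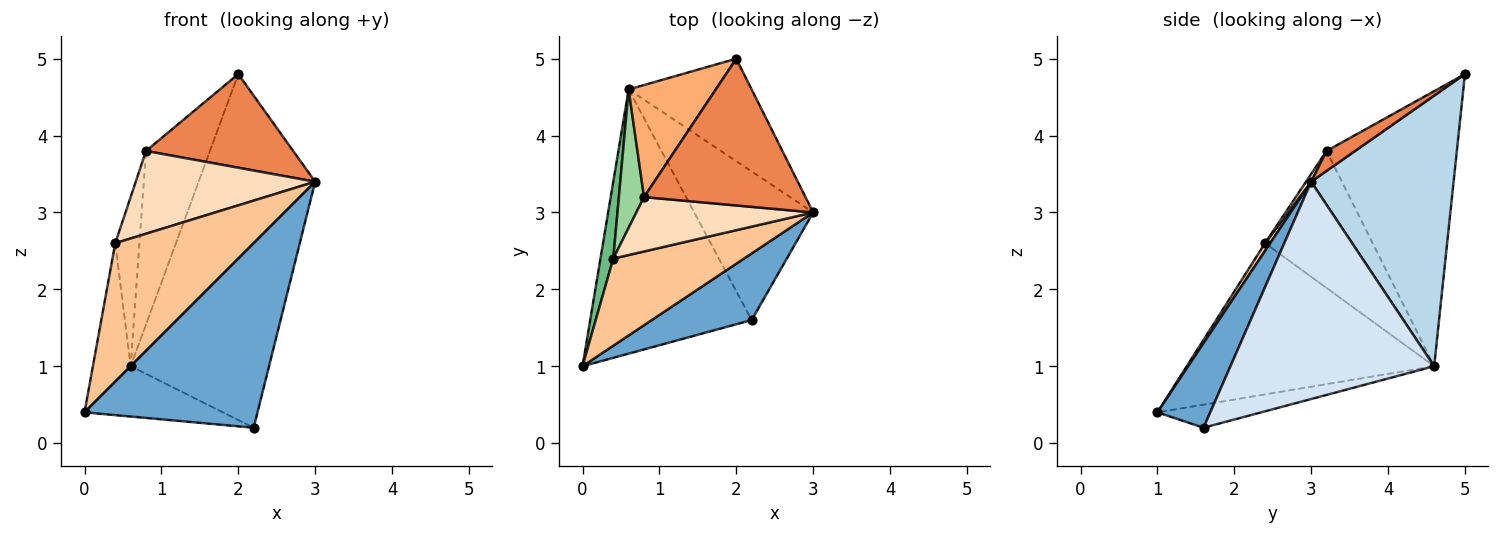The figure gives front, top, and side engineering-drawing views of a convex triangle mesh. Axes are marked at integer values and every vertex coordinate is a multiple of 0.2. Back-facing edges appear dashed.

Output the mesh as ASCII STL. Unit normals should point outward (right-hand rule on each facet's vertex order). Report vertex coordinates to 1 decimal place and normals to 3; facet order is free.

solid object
 facet normal 0.276 -0.904 0.326
  outer loop
   vertex 2.2 1.6 0.2
   vertex 3.0 3.0 3.4
   vertex 0.0 1.0 0.4
  endloop
 endfacet
 facet normal -0.139 0.185 -0.973
  outer loop
   vertex 0.6 4.6 1.0
   vertex 2.2 1.6 0.2
   vertex 0.0 1.0 0.4
  endloop
 endfacet
 facet normal 0.730 0.597 -0.332
  outer loop
   vertex 0.6 4.6 1.0
   vertex 2.0 5.0 4.8
   vertex 3.0 3.0 3.4
  endloop
 endfacet
 facet normal 0.754 0.512 -0.412
  outer loop
   vertex 0.6 4.6 1.0
   vertex 3.0 3.0 3.4
   vertex 2.2 1.6 0.2
  endloop
 endfacet
 facet normal 0.104 -0.535 0.838
  outer loop
   vertex 0.8 3.2 3.8
   vertex 3.0 3.0 3.4
   vertex 2.0 5.0 4.8
  endloop
 endfacet
 facet normal -0.864 0.424 0.274
  outer loop
   vertex 0.8 3.2 3.8
   vertex 2.0 5.0 4.8
   vertex 0.6 4.6 1.0
  endloop
 endfacet
 facet normal 0.031 -0.846 0.533
  outer loop
   vertex 0.4 2.4 2.6
   vertex 0.0 1.0 0.4
   vertex 3.0 3.0 3.4
  endloop
 endfacet
 facet normal 0.024 -0.835 0.549
  outer loop
   vertex 0.4 2.4 2.6
   vertex 3.0 3.0 3.4
   vertex 0.8 3.2 3.8
  endloop
 endfacet
 facet normal -0.985 0.150 0.083
  outer loop
   vertex 0.4 2.4 2.6
   vertex 0.6 4.6 1.0
   vertex 0.0 1.0 0.4
  endloop
 endfacet
 facet normal -0.960 0.216 0.176
  outer loop
   vertex 0.4 2.4 2.6
   vertex 0.8 3.2 3.8
   vertex 0.6 4.6 1.0
  endloop
 endfacet
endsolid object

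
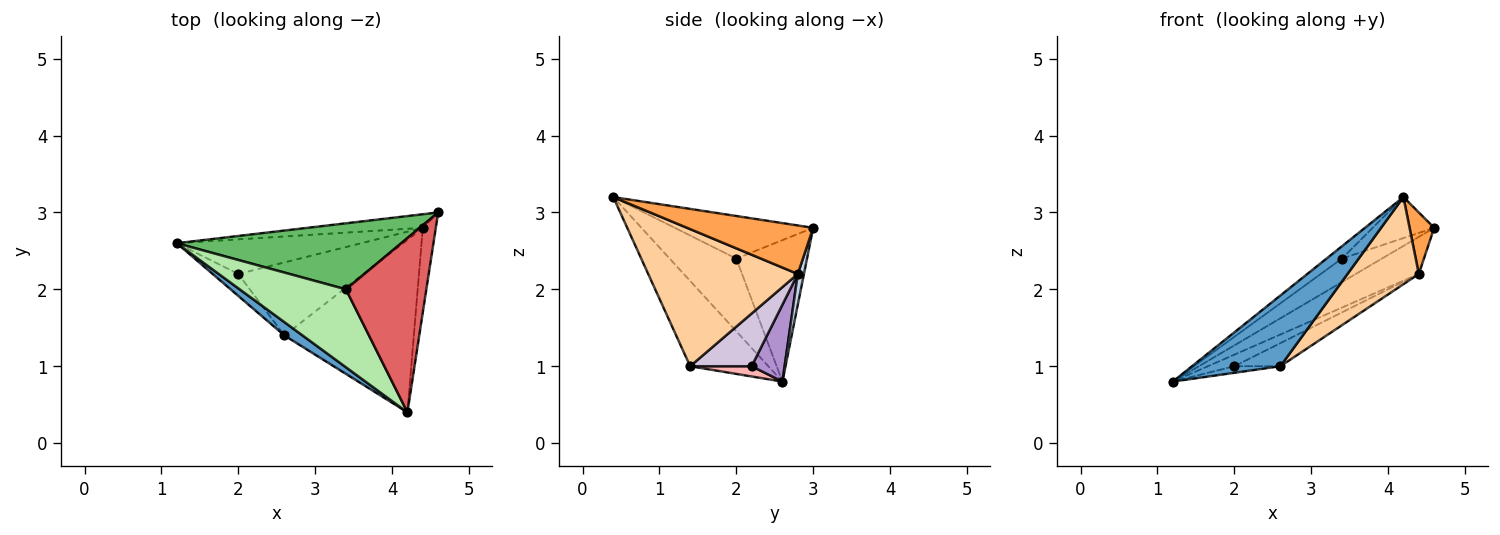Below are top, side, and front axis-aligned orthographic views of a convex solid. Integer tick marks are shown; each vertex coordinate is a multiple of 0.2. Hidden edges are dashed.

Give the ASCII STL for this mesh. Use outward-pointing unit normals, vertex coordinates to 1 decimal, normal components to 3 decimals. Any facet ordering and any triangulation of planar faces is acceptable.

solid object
 facet normal -0.656 -0.742 0.140
  outer loop
   vertex 2.6 1.4 1.0
   vertex 4.2 0.4 3.2
   vertex 1.2 2.6 0.8
  endloop
 endfacet
 facet normal 0.091 0.935 -0.342
  outer loop
   vertex 4.4 2.8 2.2
   vertex 1.2 2.6 0.8
   vertex 4.6 3.0 2.8
  endloop
 endfacet
 facet normal 0.949 -0.185 -0.255
  outer loop
   vertex 4.4 2.8 2.2
   vertex 4.6 3.0 2.8
   vertex 4.2 0.4 3.2
  endloop
 endfacet
 facet normal 0.687 -0.327 -0.649
  outer loop
   vertex 4.4 2.8 2.2
   vertex 4.2 0.4 3.2
   vertex 2.6 1.4 1.0
  endloop
 endfacet
 facet normal -0.510 0.289 0.810
  outer loop
   vertex 3.4 2.0 2.4
   vertex 4.6 3.0 2.8
   vertex 1.2 2.6 0.8
  endloop
 endfacet
 facet normal -0.560 0.129 0.818
  outer loop
   vertex 3.4 2.0 2.4
   vertex 1.2 2.6 0.8
   vertex 4.2 0.4 3.2
  endloop
 endfacet
 facet normal -0.458 0.204 0.865
  outer loop
   vertex 3.4 2.0 2.4
   vertex 4.2 0.4 3.2
   vertex 4.6 3.0 2.8
  endloop
 endfacet
 facet normal 0.358 0.268 -0.894
  outer loop
   vertex 2.0 2.2 1.0
   vertex 2.6 1.4 1.0
   vertex 1.2 2.6 0.8
  endloop
 endfacet
 facet normal 0.368 0.294 -0.882
  outer loop
   vertex 2.0 2.2 1.0
   vertex 1.2 2.6 0.8
   vertex 4.4 2.8 2.2
  endloop
 endfacet
 facet normal 0.373 0.279 -0.885
  outer loop
   vertex 2.0 2.2 1.0
   vertex 4.4 2.8 2.2
   vertex 2.6 1.4 1.0
  endloop
 endfacet
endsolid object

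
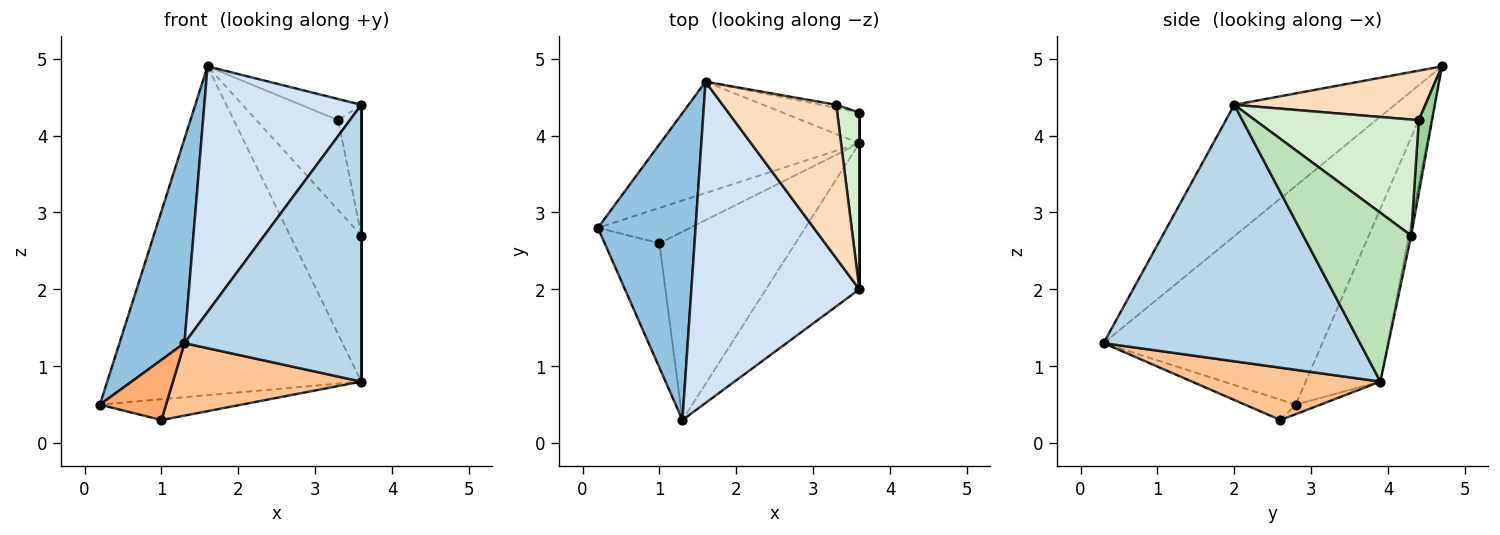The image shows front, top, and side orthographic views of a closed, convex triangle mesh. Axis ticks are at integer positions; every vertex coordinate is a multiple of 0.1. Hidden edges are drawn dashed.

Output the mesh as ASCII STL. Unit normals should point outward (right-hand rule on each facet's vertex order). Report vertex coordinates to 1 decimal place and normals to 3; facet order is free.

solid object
 facet normal -0.268 0.913 -0.309
  outer loop
   vertex 1.6 4.7 4.9
   vertex 3.6 3.9 0.8
   vertex 0.2 2.8 0.5
  endloop
 endfacet
 facet normal -0.881 -0.262 0.393
  outer loop
   vertex 1.6 4.7 4.9
   vertex 0.2 2.8 0.5
   vertex 1.3 0.3 1.3
  endloop
 endfacet
 facet normal 0.789 -0.544 -0.287
  outer loop
   vertex 3.6 2.0 4.4
   vertex 1.3 0.3 1.3
   vertex 3.6 3.9 0.8
  endloop
 endfacet
 facet normal -0.528 -0.516 0.675
  outer loop
   vertex 3.6 2.0 4.4
   vertex 1.6 4.7 4.9
   vertex 1.3 0.3 1.3
  endloop
 endfacet
 facet normal -0.088 0.506 -0.858
  outer loop
   vertex 1.0 2.6 0.3
   vertex 0.2 2.8 0.5
   vertex 3.6 3.9 0.8
  endloop
 endfacet
 facet normal -0.317 -0.413 -0.854
  outer loop
   vertex 1.0 2.6 0.3
   vertex 1.3 0.3 1.3
   vertex 0.2 2.8 0.5
  endloop
 endfacet
 facet normal 0.338 -0.338 -0.878
  outer loop
   vertex 1.0 2.6 0.3
   vertex 3.6 3.9 0.8
   vertex 1.3 0.3 1.3
  endloop
 endfacet
 facet normal 0.397 0.125 0.909
  outer loop
   vertex 3.3 4.4 4.2
   vertex 1.6 4.7 4.9
   vertex 3.6 2.0 4.4
  endloop
 endfacet
 facet normal -0.031 0.978 -0.206
  outer loop
   vertex 3.6 4.3 2.7
   vertex 3.6 3.9 0.8
   vertex 1.6 4.7 4.9
  endloop
 endfacet
 facet normal 0.160 0.987 -0.034
  outer loop
   vertex 3.6 4.3 2.7
   vertex 1.6 4.7 4.9
   vertex 3.3 4.4 4.2
  endloop
 endfacet
 facet normal 1.000 0.000 0.000
  outer loop
   vertex 3.6 4.3 2.7
   vertex 3.6 2.0 4.4
   vertex 3.6 3.9 0.8
  endloop
 endfacet
 facet normal 0.973 0.137 0.185
  outer loop
   vertex 3.6 4.3 2.7
   vertex 3.3 4.4 4.2
   vertex 3.6 2.0 4.4
  endloop
 endfacet
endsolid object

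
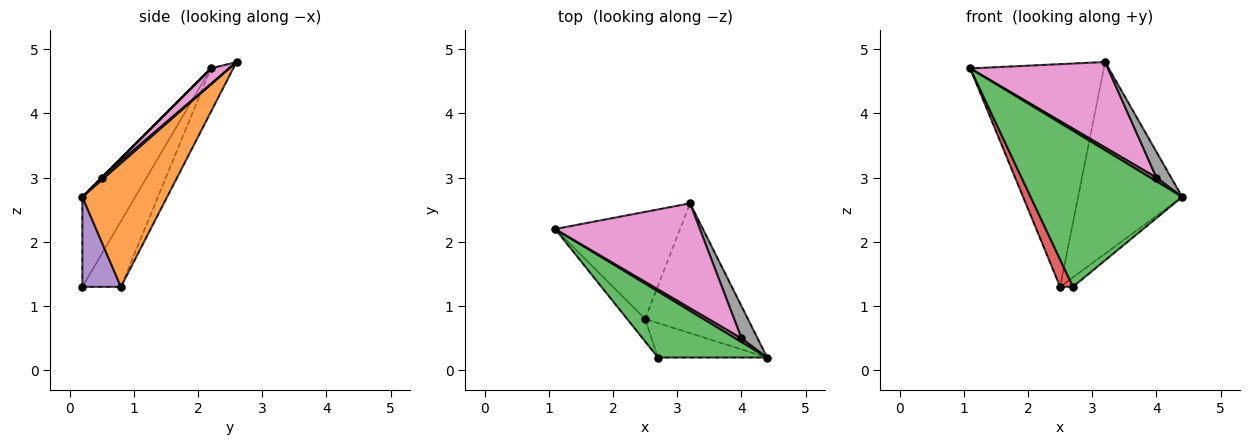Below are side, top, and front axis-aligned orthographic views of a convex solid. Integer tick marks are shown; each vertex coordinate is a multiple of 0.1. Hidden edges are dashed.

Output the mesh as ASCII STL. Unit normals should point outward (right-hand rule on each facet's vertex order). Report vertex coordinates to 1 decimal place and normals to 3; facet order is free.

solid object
 facet normal -0.149 0.891 -0.428
  outer loop
   vertex 2.5 0.8 1.3
   vertex 1.1 2.2 4.7
   vertex 3.2 2.6 4.8
  endloop
 endfacet
 facet normal 0.559 0.686 -0.465
  outer loop
   vertex 2.5 0.8 1.3
   vertex 3.2 2.6 4.8
   vertex 4.4 0.2 2.7
  endloop
 endfacet
 facet normal -0.306 -0.877 0.372
  outer loop
   vertex 2.7 0.2 1.3
   vertex 4.4 0.2 2.7
   vertex 1.1 2.2 4.7
  endloop
 endfacet
 facet normal -0.918 -0.306 -0.252
  outer loop
   vertex 2.7 0.2 1.3
   vertex 1.1 2.2 4.7
   vertex 2.5 0.8 1.3
  endloop
 endfacet
 facet normal 0.622 0.207 -0.755
  outer loop
   vertex 2.7 0.2 1.3
   vertex 2.5 0.8 1.3
   vertex 4.4 0.2 2.7
  endloop
 endfacet
 facet normal 0.000 -0.707 0.707
  outer loop
   vertex 4.0 0.5 3.0
   vertex 1.1 2.2 4.7
   vertex 4.4 0.2 2.7
  endloop
 endfacet
 facet normal 0.083 -0.630 0.772
  outer loop
   vertex 4.0 0.5 3.0
   vertex 3.2 2.6 4.8
   vertex 1.1 2.2 4.7
  endloop
 endfacet
 facet normal 0.116 -0.620 0.776
  outer loop
   vertex 4.0 0.5 3.0
   vertex 4.4 0.2 2.7
   vertex 3.2 2.6 4.8
  endloop
 endfacet
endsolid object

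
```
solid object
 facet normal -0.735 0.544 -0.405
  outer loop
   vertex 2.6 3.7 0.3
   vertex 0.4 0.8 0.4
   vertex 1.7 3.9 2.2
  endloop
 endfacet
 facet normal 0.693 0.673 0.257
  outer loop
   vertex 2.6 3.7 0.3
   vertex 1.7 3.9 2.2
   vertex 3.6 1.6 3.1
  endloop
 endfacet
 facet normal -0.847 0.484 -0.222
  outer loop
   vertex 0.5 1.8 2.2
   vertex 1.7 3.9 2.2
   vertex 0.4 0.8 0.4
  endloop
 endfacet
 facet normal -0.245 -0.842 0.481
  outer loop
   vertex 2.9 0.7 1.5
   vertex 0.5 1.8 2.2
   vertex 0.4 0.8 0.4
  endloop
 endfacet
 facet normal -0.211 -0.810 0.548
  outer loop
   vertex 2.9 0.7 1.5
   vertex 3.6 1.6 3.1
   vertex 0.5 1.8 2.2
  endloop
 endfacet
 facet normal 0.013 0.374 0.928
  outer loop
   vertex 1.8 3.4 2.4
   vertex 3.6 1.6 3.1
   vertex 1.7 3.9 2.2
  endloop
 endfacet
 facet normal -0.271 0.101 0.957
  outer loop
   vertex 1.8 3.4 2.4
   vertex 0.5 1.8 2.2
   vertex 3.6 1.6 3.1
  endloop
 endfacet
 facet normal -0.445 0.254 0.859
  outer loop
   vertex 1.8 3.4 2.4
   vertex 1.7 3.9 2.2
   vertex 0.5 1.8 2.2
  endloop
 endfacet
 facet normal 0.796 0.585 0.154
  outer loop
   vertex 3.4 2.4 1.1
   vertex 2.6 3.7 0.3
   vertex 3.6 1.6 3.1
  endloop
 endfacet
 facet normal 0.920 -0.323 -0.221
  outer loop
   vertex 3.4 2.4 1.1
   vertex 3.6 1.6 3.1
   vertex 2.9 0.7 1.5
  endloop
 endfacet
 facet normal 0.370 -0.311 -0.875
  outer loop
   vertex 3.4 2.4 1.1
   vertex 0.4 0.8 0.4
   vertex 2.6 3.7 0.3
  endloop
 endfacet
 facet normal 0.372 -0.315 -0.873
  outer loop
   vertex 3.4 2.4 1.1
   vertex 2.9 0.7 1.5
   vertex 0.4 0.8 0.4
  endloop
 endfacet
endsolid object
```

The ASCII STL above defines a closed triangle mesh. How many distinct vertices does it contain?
8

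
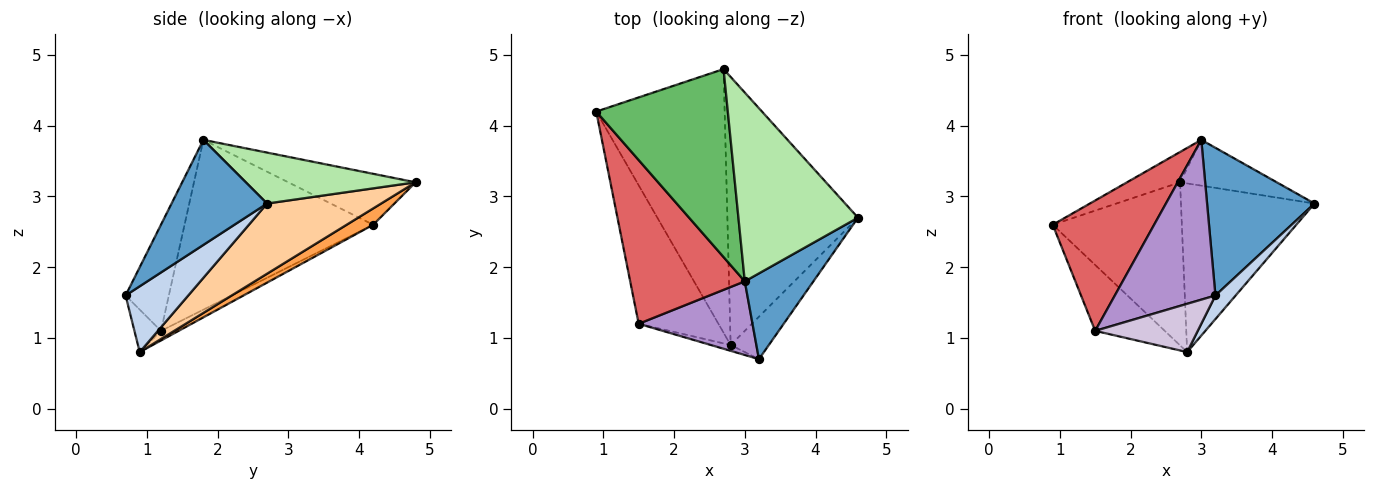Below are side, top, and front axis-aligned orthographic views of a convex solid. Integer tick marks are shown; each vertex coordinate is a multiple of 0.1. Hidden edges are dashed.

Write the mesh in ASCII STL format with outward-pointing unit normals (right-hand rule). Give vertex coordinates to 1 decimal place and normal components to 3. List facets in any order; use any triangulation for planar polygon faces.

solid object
 facet normal 0.610 -0.685 0.398
  outer loop
   vertex 3.0 1.8 3.8
   vertex 3.2 0.7 1.6
   vertex 4.6 2.7 2.9
  endloop
 endfacet
 facet normal 0.833 -0.269 -0.484
  outer loop
   vertex 2.8 0.9 0.8
   vertex 4.6 2.7 2.9
   vertex 3.2 0.7 1.6
  endloop
 endfacet
 facet normal 0.107 0.523 -0.845
  outer loop
   vertex 2.7 4.8 3.2
   vertex 2.8 0.9 0.8
   vertex 0.9 4.2 2.6
  endloop
 endfacet
 facet normal 0.414 0.485 -0.770
  outer loop
   vertex 2.7 4.8 3.2
   vertex 4.6 2.7 2.9
   vertex 2.8 0.9 0.8
  endloop
 endfacet
 facet normal -0.357 0.149 0.922
  outer loop
   vertex 2.7 4.8 3.2
   vertex 0.9 4.2 2.6
   vertex 3.0 1.8 3.8
  endloop
 endfacet
 facet normal 0.383 0.218 0.898
  outer loop
   vertex 2.7 4.8 3.2
   vertex 3.0 1.8 3.8
   vertex 4.6 2.7 2.9
  endloop
 endfacet
 facet normal -0.757 -0.407 0.511
  outer loop
   vertex 1.5 1.2 1.1
   vertex 3.0 1.8 3.8
   vertex 0.9 4.2 2.6
  endloop
 endfacet
 facet normal -0.109 0.427 -0.898
  outer loop
   vertex 1.5 1.2 1.1
   vertex 0.9 4.2 2.6
   vertex 2.8 0.9 0.8
  endloop
 endfacet
 facet normal -0.364 -0.846 0.390
  outer loop
   vertex 1.5 1.2 1.1
   vertex 3.2 0.7 1.6
   vertex 3.0 1.8 3.8
  endloop
 endfacet
 facet normal -0.249 -0.962 -0.116
  outer loop
   vertex 1.5 1.2 1.1
   vertex 2.8 0.9 0.8
   vertex 3.2 0.7 1.6
  endloop
 endfacet
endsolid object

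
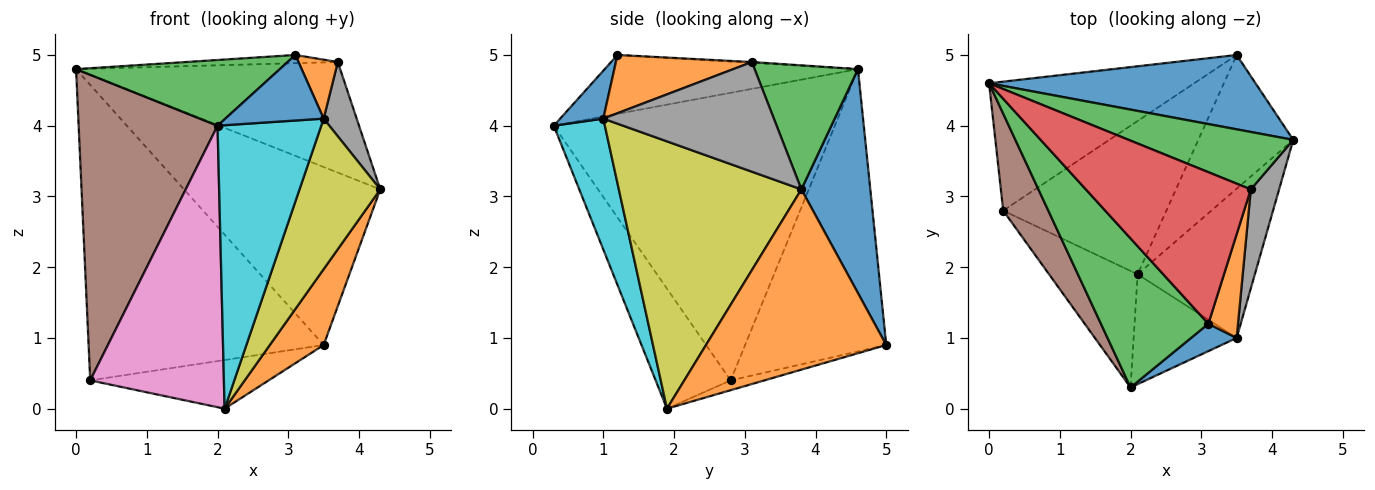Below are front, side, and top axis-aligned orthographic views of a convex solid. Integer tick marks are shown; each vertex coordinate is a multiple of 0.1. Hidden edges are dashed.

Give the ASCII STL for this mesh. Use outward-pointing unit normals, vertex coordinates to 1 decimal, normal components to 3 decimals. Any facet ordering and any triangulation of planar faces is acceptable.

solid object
 facet normal 0.308 0.878 0.367
  outer loop
   vertex 3.5 5.0 0.9
   vertex 0.0 4.6 4.8
   vertex 4.3 3.8 3.1
  endloop
 endfacet
 facet normal 0.855 -0.256 -0.450
  outer loop
   vertex 3.5 5.0 0.9
   vertex 4.3 3.8 3.1
   vertex 2.1 1.9 0.0
  endloop
 endfacet
 facet normal 0.328 0.838 0.435
  outer loop
   vertex 3.7 3.1 4.9
   vertex 4.3 3.8 3.1
   vertex 0.0 4.6 4.8
  endloop
 endfacet
 facet normal -0.482 0.803 -0.350
  outer loop
   vertex 0.2 2.8 0.4
   vertex 0.0 4.6 4.8
   vertex 3.5 5.0 0.9
  endloop
 endfacet
 facet normal -0.057 0.302 -0.952
  outer loop
   vertex 0.2 2.8 0.4
   vertex 3.5 5.0 0.9
   vertex 2.1 1.9 0.0
  endloop
 endfacet
 facet normal -0.888 -0.439 0.139
  outer loop
   vertex 0.2 2.8 0.4
   vertex 2.0 0.3 4.0
   vertex 0.0 4.6 4.8
  endloop
 endfacet
 facet normal -0.460 -0.820 -0.340
  outer loop
   vertex 0.2 2.8 0.4
   vertex 2.1 1.9 0.0
   vertex 2.0 0.3 4.0
  endloop
 endfacet
 facet normal 0.952 -0.184 0.246
  outer loop
   vertex 3.5 1.0 4.1
   vertex 4.3 3.8 3.1
   vertex 3.7 3.1 4.9
  endloop
 endfacet
 facet normal 0.849 -0.375 -0.372
  outer loop
   vertex 3.5 1.0 4.1
   vertex 2.1 1.9 0.0
   vertex 4.3 3.8 3.1
  endloop
 endfacet
 facet normal 0.417 -0.847 -0.328
  outer loop
   vertex 3.5 1.0 4.1
   vertex 2.0 0.3 4.0
   vertex 2.1 1.9 0.0
  endloop
 endfacet
 facet normal 0.375 -0.855 0.357
  outer loop
   vertex 3.1 1.2 5.0
   vertex 2.0 0.3 4.0
   vertex 3.5 1.0 4.1
  endloop
 endfacet
 facet normal 0.863 -0.249 0.439
  outer loop
   vertex 3.1 1.2 5.0
   vertex 3.5 1.0 4.1
   vertex 3.7 3.1 4.9
  endloop
 endfacet
 facet normal -0.448 -0.361 0.818
  outer loop
   vertex 3.1 1.2 5.0
   vertex 0.0 4.6 4.8
   vertex 2.0 0.3 4.0
  endloop
 endfacet
 facet normal -0.005 0.054 0.999
  outer loop
   vertex 3.1 1.2 5.0
   vertex 3.7 3.1 4.9
   vertex 0.0 4.6 4.8
  endloop
 endfacet
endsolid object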